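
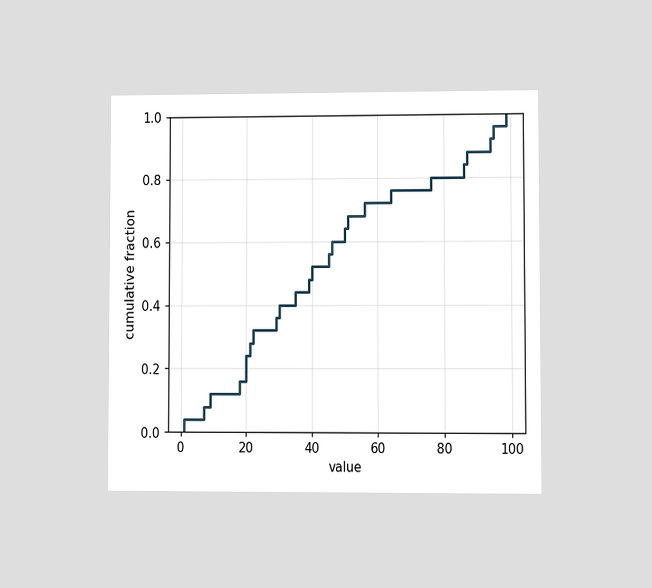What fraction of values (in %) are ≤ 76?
The chart is viewed at a slight angle. At x=76 the ECDF step is at 80%.

80%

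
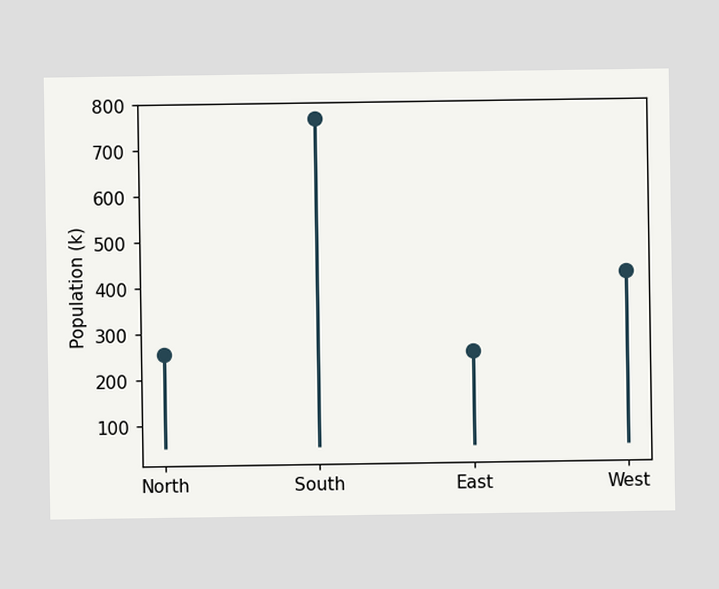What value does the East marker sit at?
255k

The East marker sits at 255k.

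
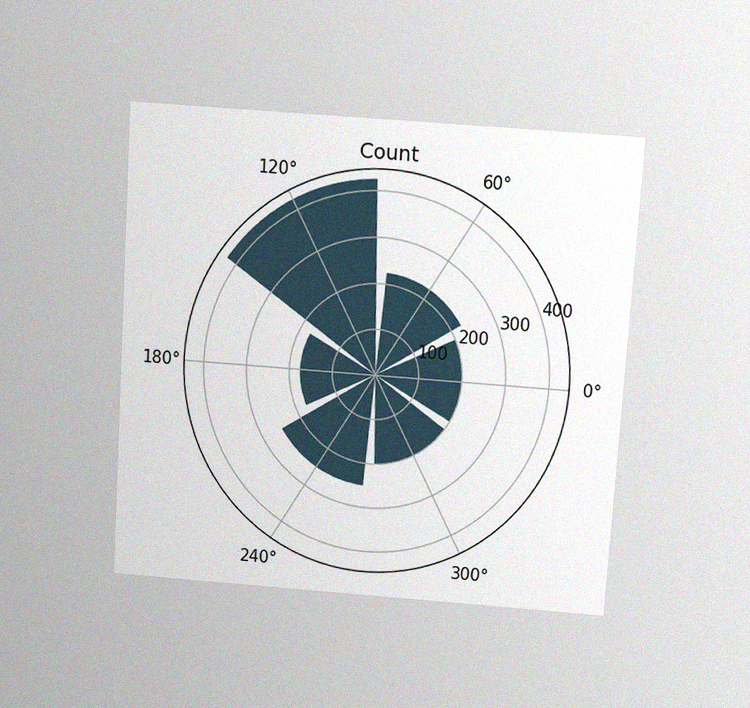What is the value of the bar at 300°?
200

The chart is tilted about 4° clockwise and viewed slightly from above, with some photo noise. The bar at 300° reaches 200 on the radial axis.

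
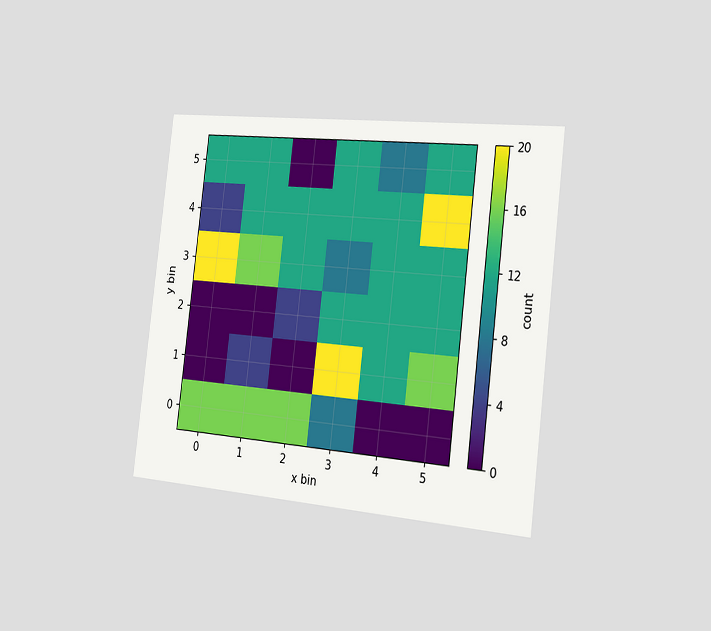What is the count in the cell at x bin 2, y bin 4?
The chart is tilted about 7° clockwise and viewed slightly from the right. Matching the cell (2, 4) against the colorbar gives 12.

12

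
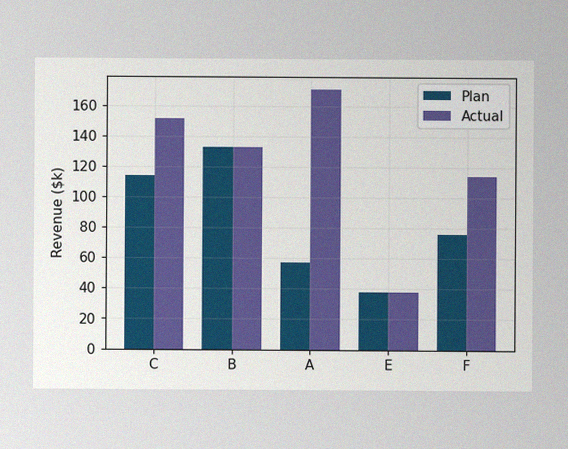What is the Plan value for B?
The image has some photo noise and uneven lighting. The Plan bar at B reaches $133k on the y-axis.

$133k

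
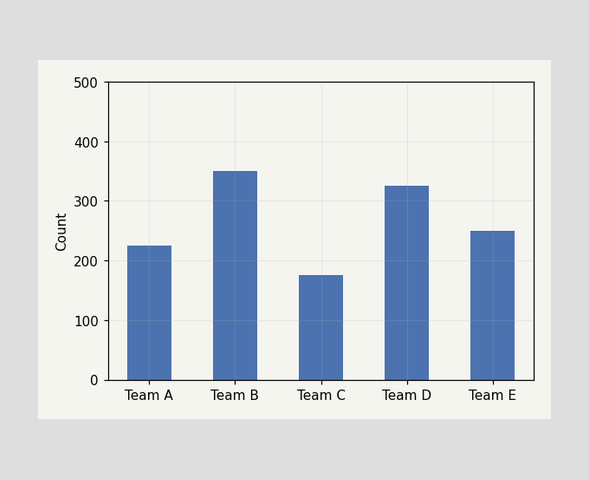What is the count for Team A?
Reading along the chart's y-axis, the Team A bar reaches 225.

225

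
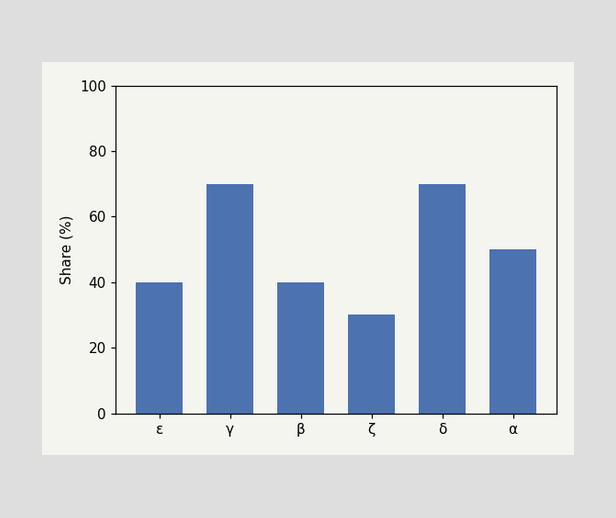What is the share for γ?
Reading along the chart's y-axis, the γ bar reaches 70%.

70%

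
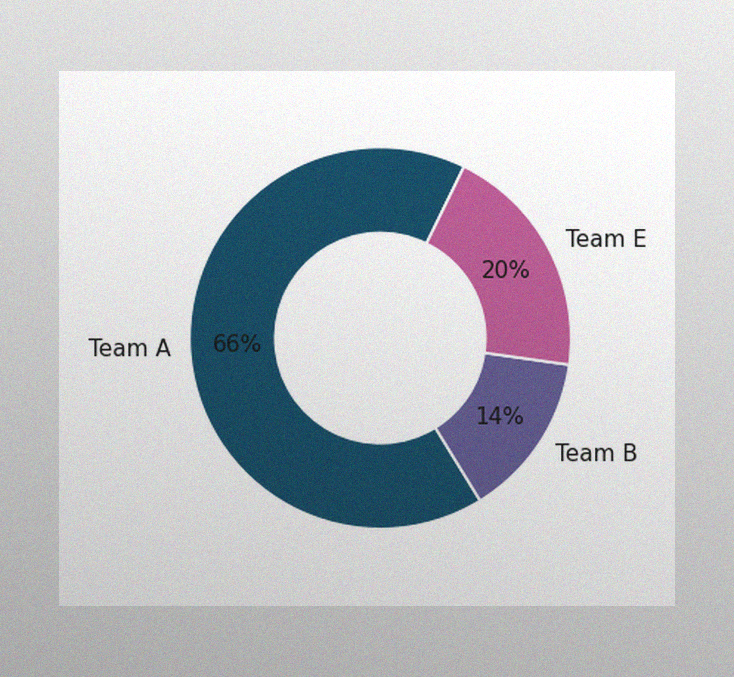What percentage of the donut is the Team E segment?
The image has some photo noise and uneven lighting. The Team E segment takes up 20% of the ring.

20%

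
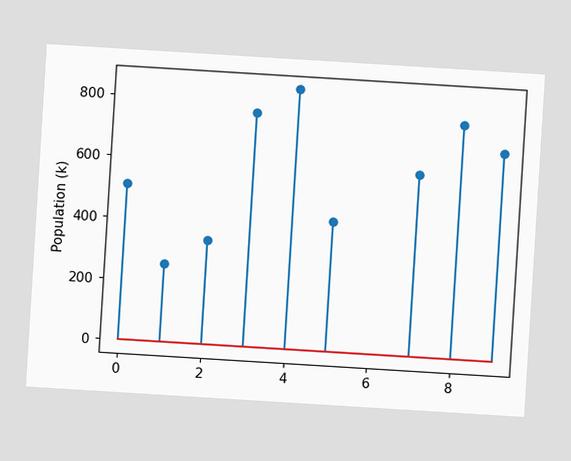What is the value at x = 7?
595k

The chart is tilted about 4° clockwise. The stem at x=7 reaches 595k.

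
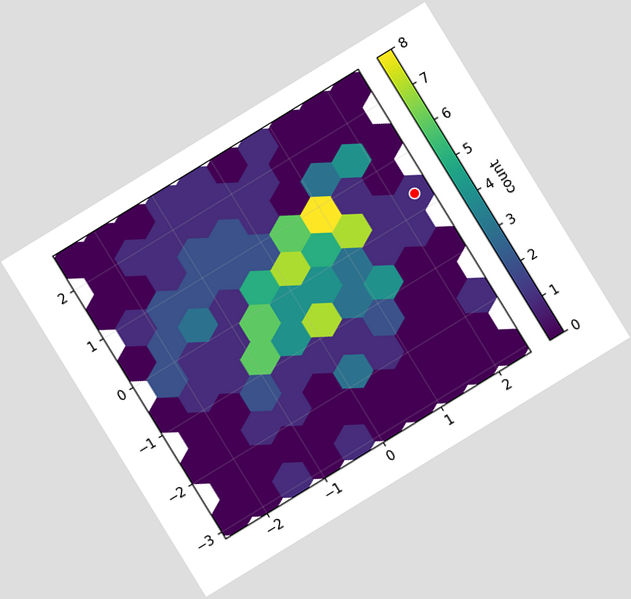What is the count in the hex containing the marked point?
1

The chart is tilted about 31° counter-clockwise. The marked hex reads 1 on the colorbar.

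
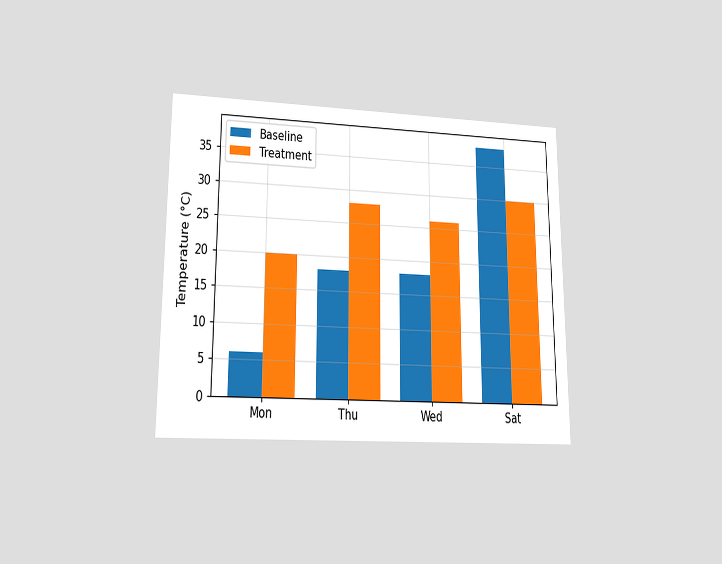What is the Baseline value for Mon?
The chart is viewed at a slight angle. The Baseline bar at Mon reaches 6°C on the y-axis.

6°C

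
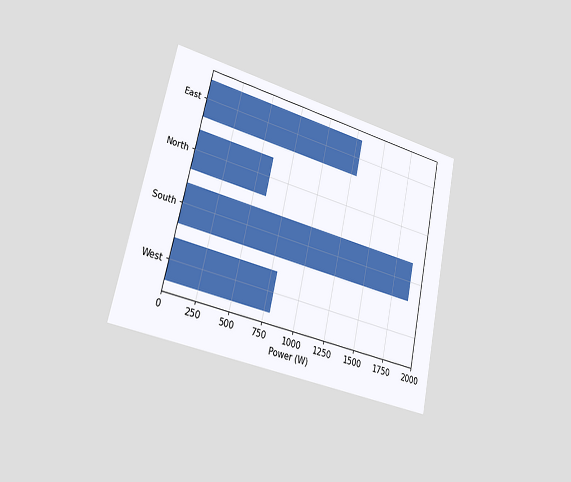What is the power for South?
The chart is tilted about 12° clockwise and viewed slightly from the left. Reading along the chart's x-axis, the South bar reaches 1900W.

1900W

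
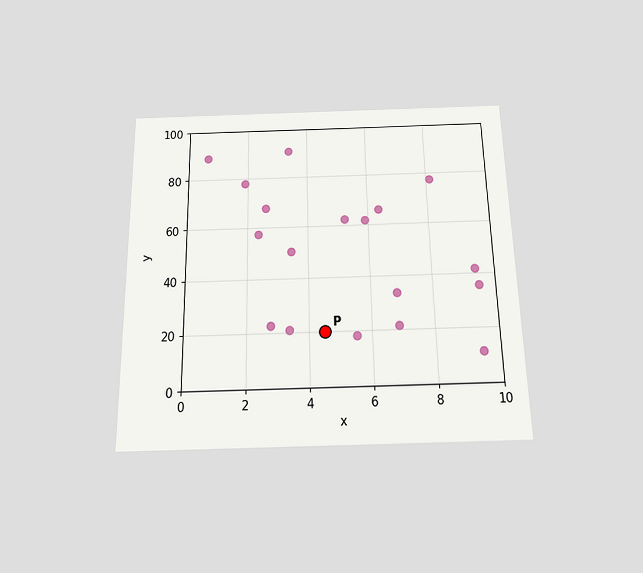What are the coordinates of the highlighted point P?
(4.5, 20)

The chart is viewed slightly from below. Following the gridlines from P to each axis, P sits at (4.5, 20).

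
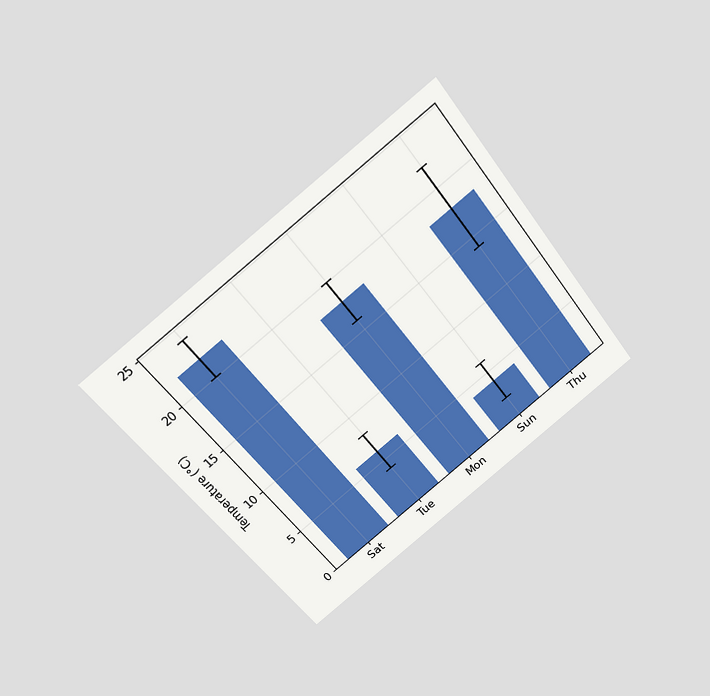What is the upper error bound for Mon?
20°C

The chart is tilted about 38° counter-clockwise and viewed slightly from above. The Mon bar's upper whisker reaches 20°C.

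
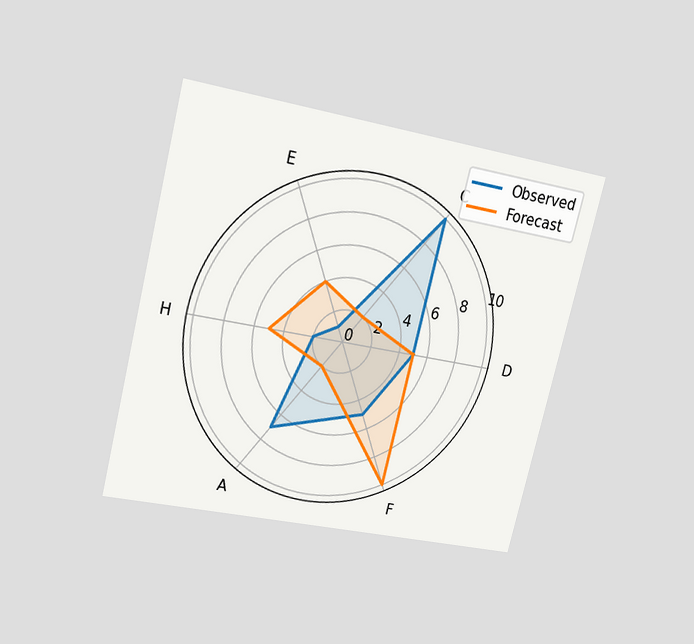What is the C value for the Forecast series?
2

The chart is tilted about 14° clockwise and viewed slightly from above. On the C axis, Forecast reaches 2.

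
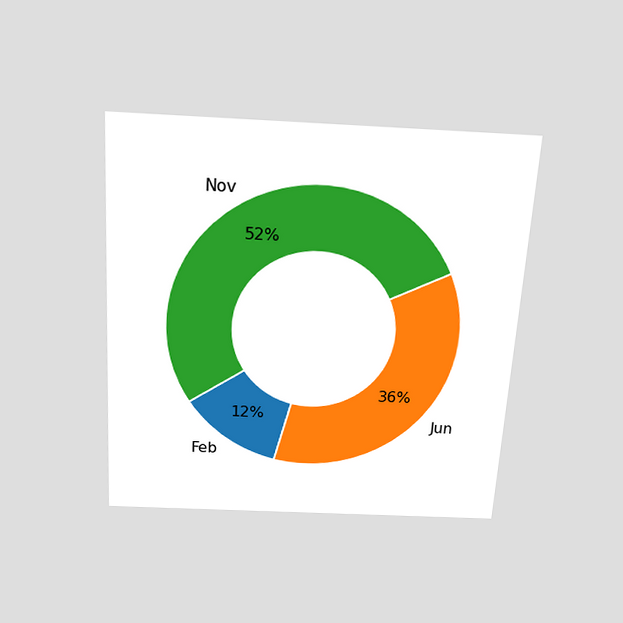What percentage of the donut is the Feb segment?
The chart is tilted about 3° clockwise and viewed slightly from above. The Feb segment takes up 12% of the ring.

12%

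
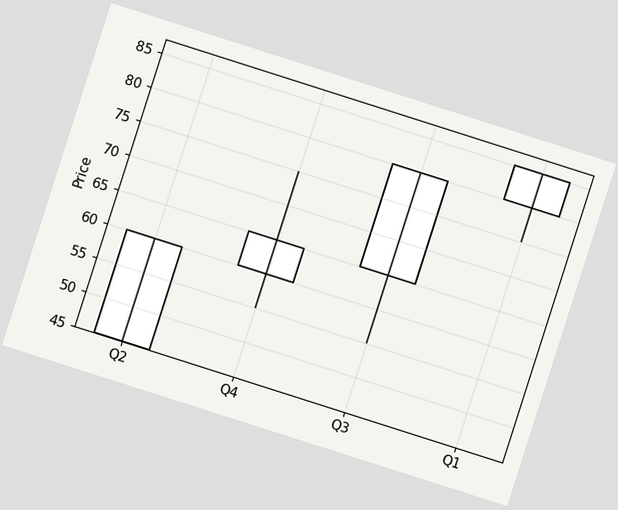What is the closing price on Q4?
The chart is tilted about 18° clockwise. The Q4 candle closes at 65.

65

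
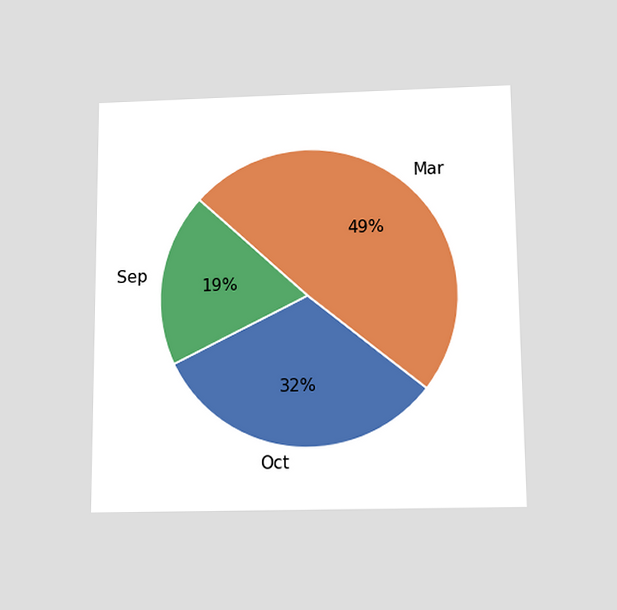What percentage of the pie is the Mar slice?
The chart is viewed slightly from below. The Mar slice takes up 49% of the pie.

49%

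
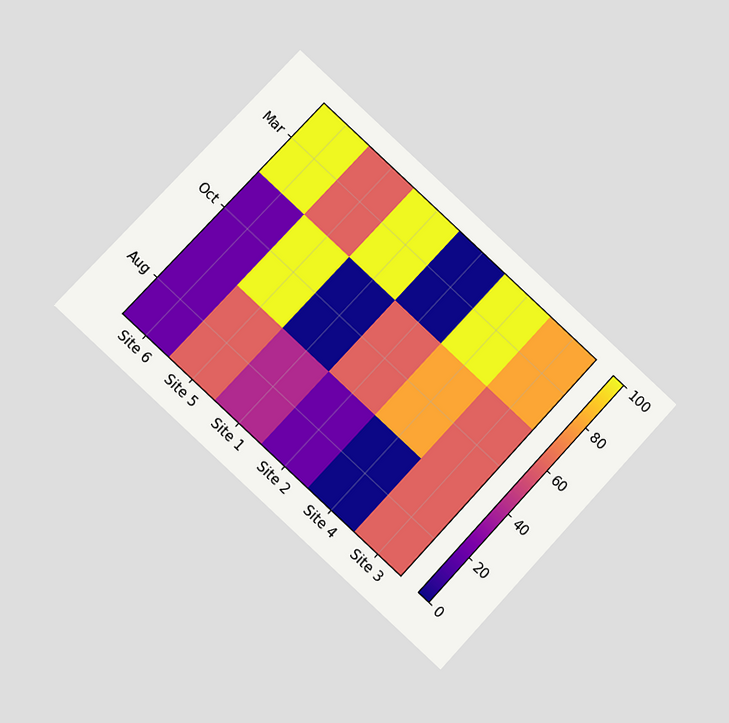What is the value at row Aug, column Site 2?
20

The chart is tilted about 43° clockwise and viewed at a slight angle. Matching cell (Aug, Site 2) against the colorbar gives 20.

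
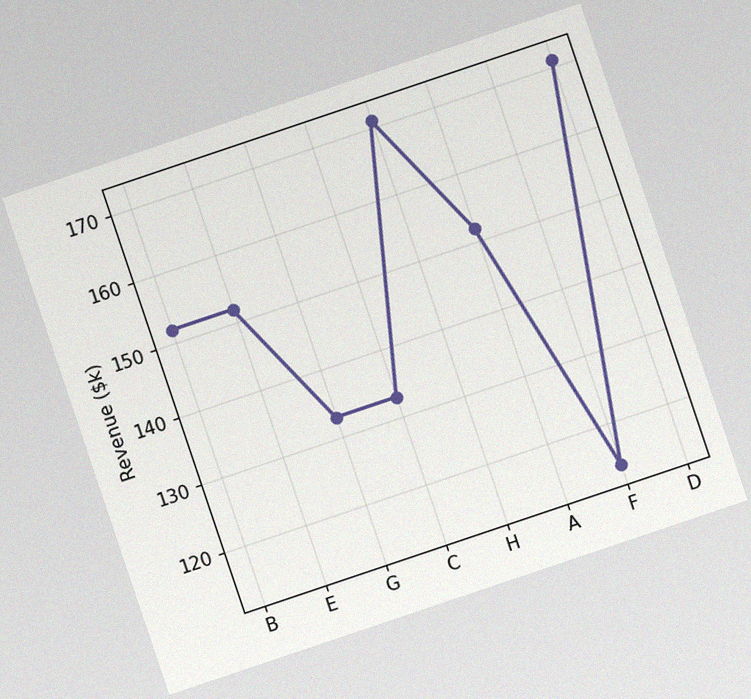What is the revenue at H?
The chart is tilted about 19° counter-clockwise, with some photo noise. At H, the line is at $171k.

$171k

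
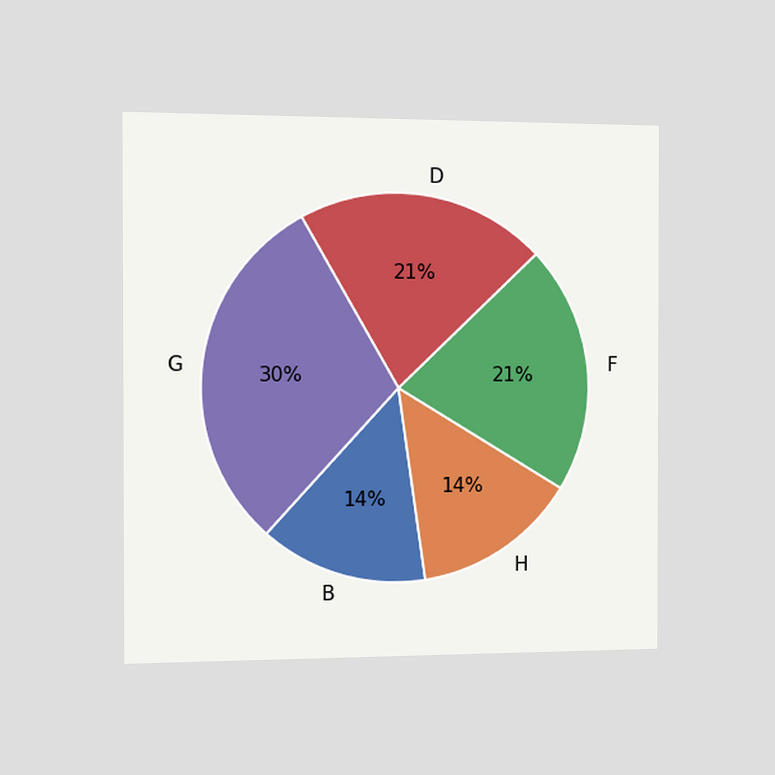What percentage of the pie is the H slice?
The chart is viewed slightly from the left. The H slice takes up 14% of the pie.

14%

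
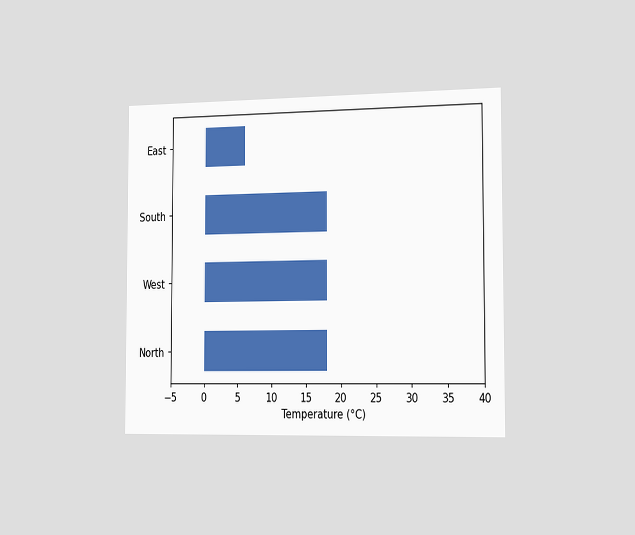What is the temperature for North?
18°C

The chart is viewed slightly from the right. Reading along the chart's x-axis, the North bar reaches 18°C.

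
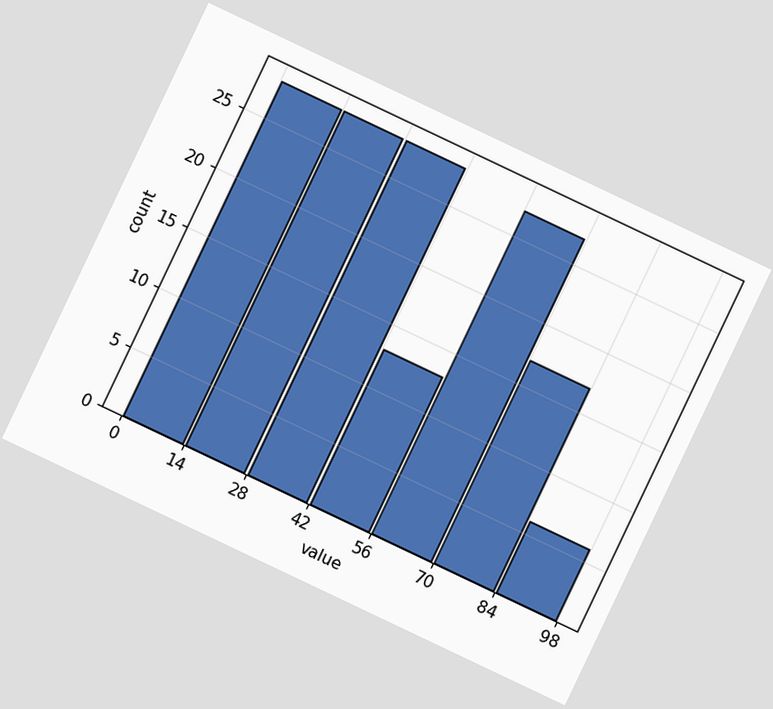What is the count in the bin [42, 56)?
13

The chart is tilted about 25° clockwise. The [42, 56) bin has height 13.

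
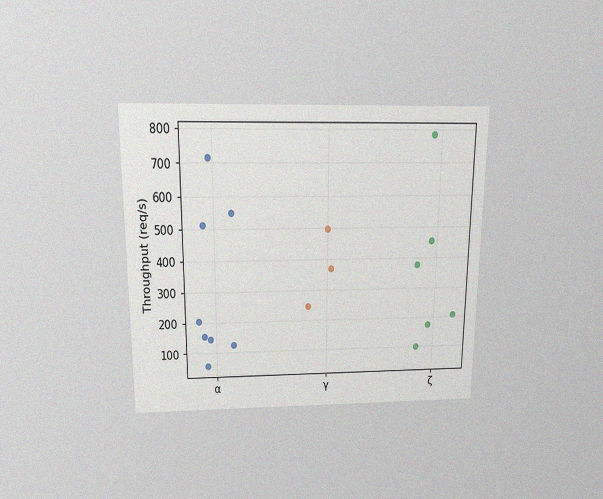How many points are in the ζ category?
6

The chart is viewed slightly from above, with some photo noise. Counting the markers in the ζ column gives 6.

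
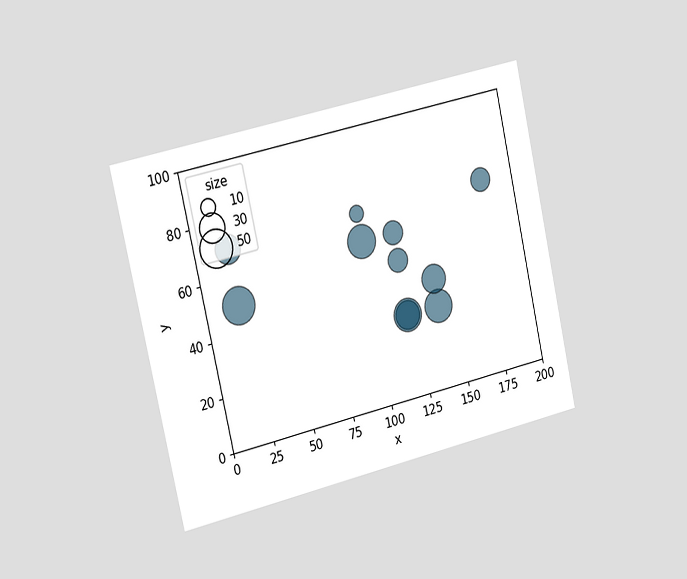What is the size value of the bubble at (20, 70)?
The chart is tilted about 13° counter-clockwise and viewed slightly from the left. Matching the bubble at (20, 70) against the size legend gives 30.

30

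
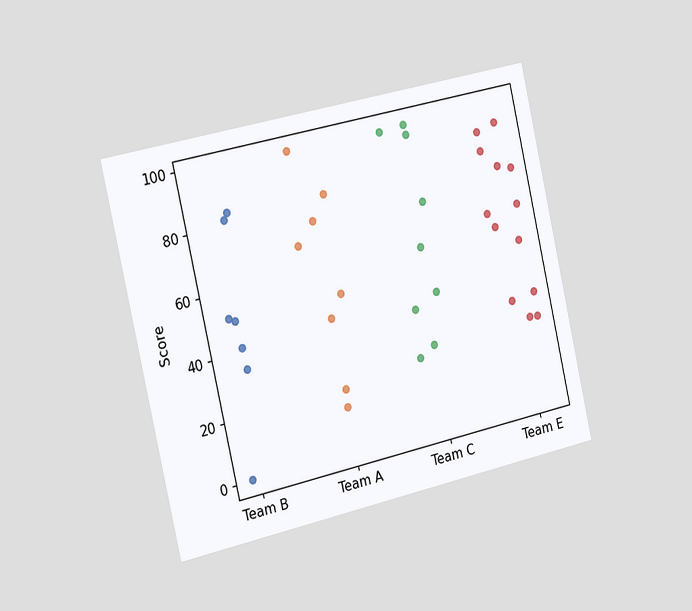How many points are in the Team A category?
8

The chart is tilted about 13° counter-clockwise and viewed slightly from the left. Counting the markers in the Team A column gives 8.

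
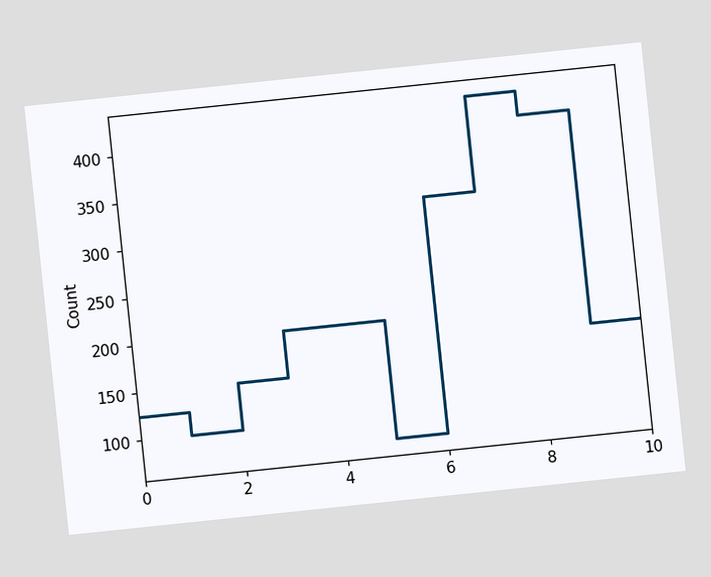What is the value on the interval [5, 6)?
The chart is tilted about 6° counter-clockwise. On [5, 6) the step sits at 75.

75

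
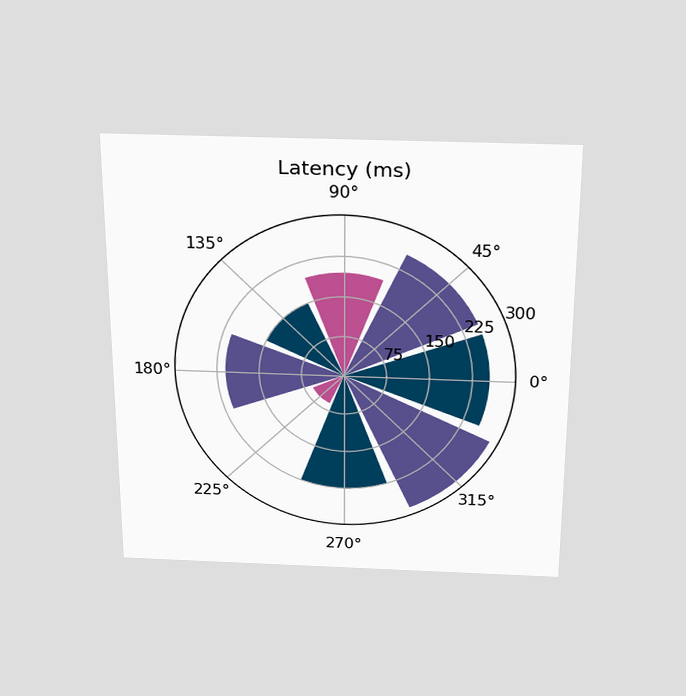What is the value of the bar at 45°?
The chart is viewed slightly from above. The bar at 45° reaches 255ms on the radial axis.

255ms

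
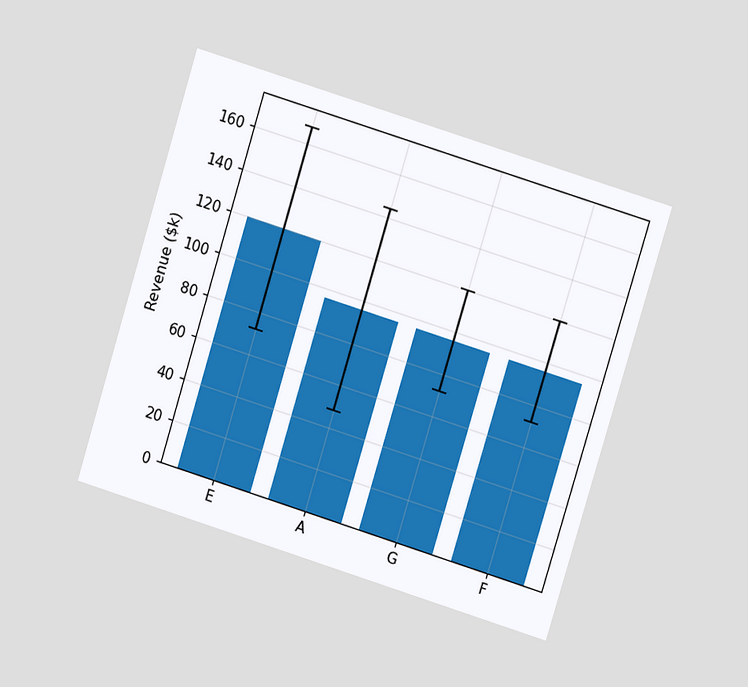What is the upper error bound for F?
The chart is tilted about 17° clockwise and viewed at a slight angle. The F bar's upper whisker reaches $120k.

$120k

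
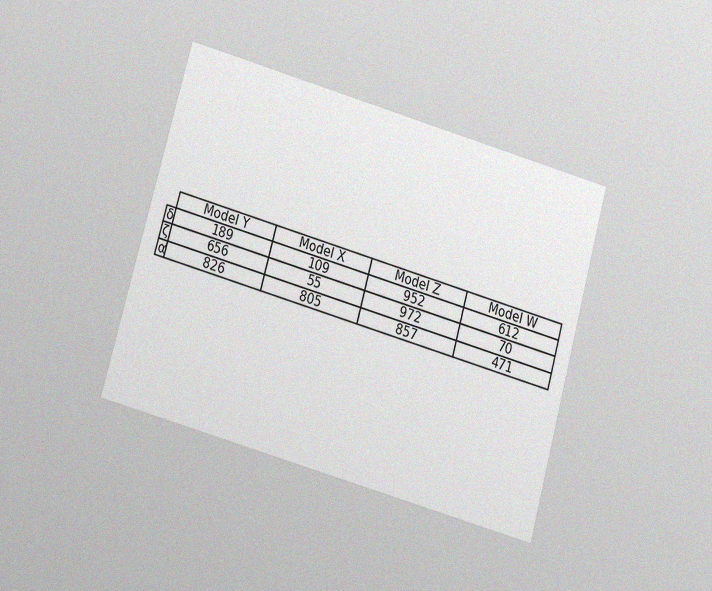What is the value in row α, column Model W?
471

The chart is tilted about 16° clockwise and viewed at a slight angle, with some photo noise. The (α, Model W) cell reads 471.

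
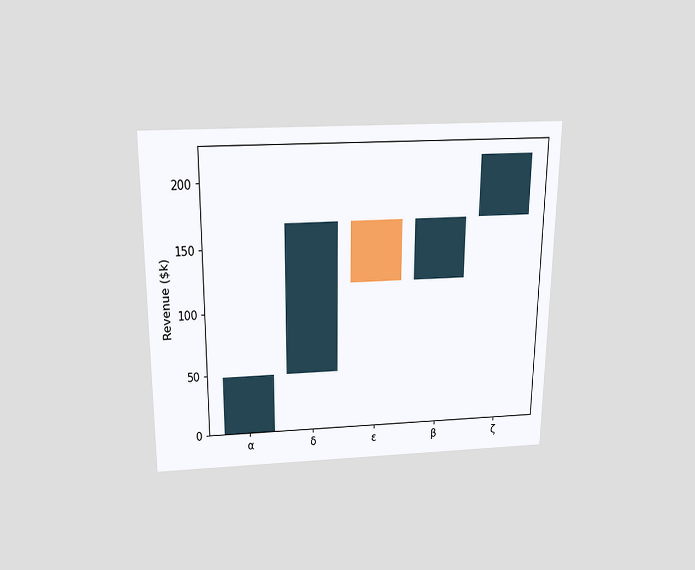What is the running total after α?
$48k

The chart is viewed slightly from above. After α the running total reaches $48k.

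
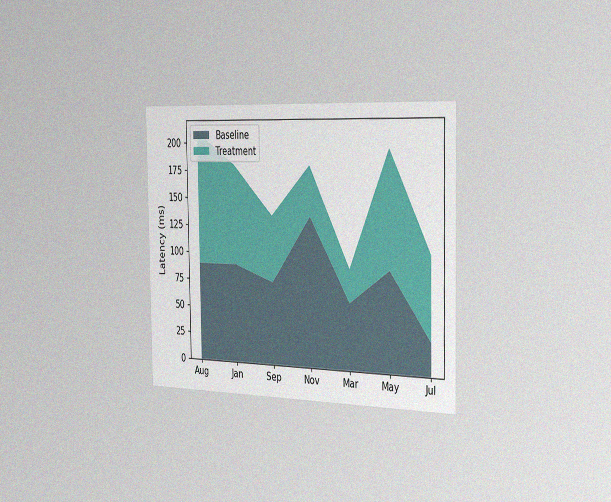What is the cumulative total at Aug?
210ms

The chart is viewed slightly from the right, with some photo noise. The stacked total at Aug reaches 210ms.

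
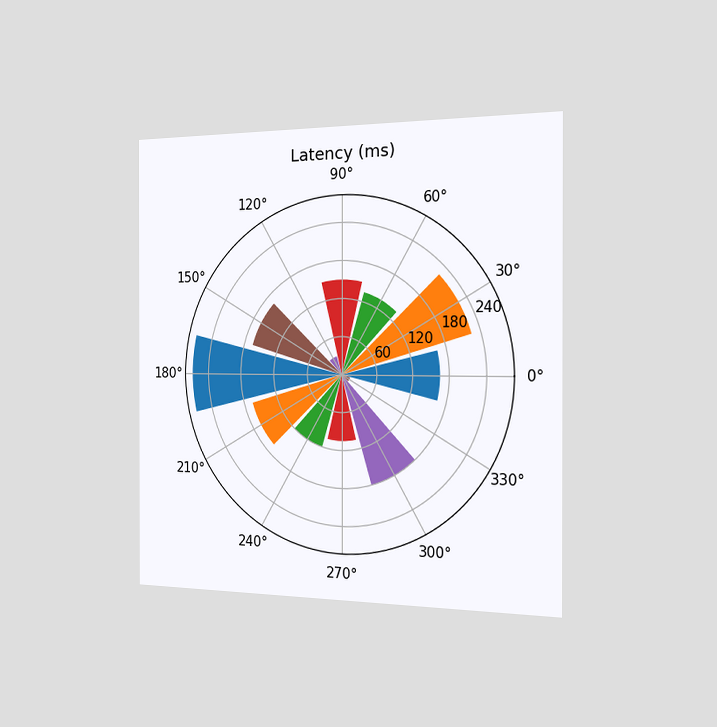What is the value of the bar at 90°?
The chart is viewed slightly from the right. The bar at 90° reaches 150ms on the radial axis.

150ms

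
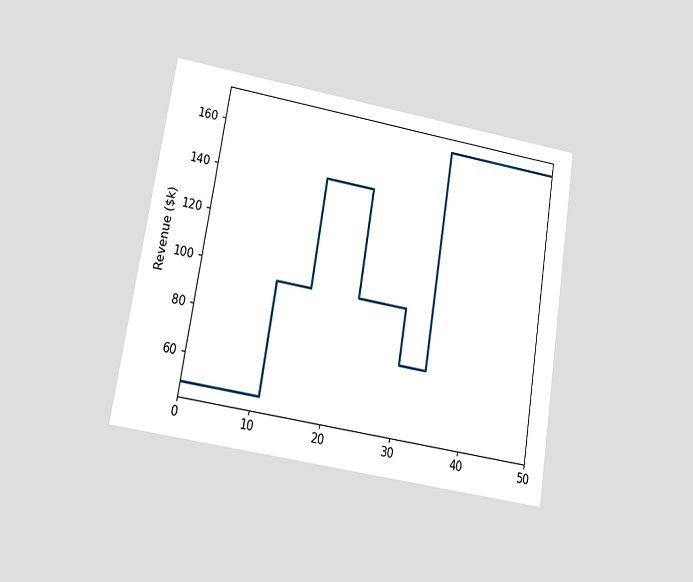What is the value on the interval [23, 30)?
$96k

The chart is tilted about 9° clockwise and viewed at a slight angle. On [23, 30) the step sits at $96k.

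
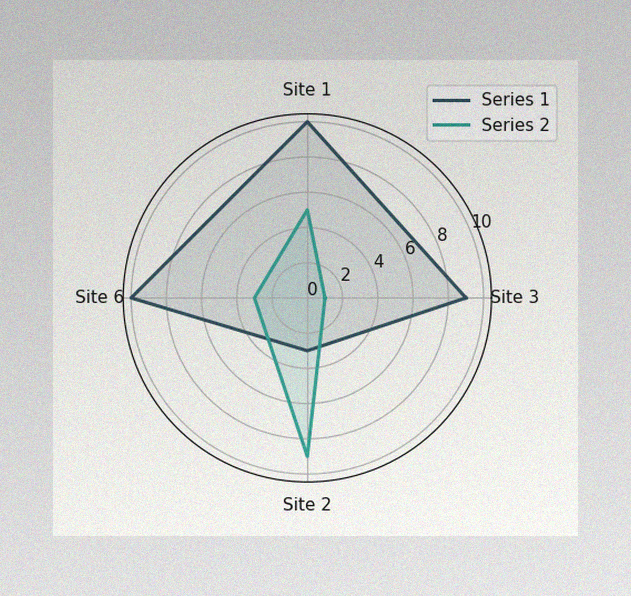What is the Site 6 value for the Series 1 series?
The image has some photo noise and uneven lighting. On the Site 6 axis, Series 1 reaches 10.

10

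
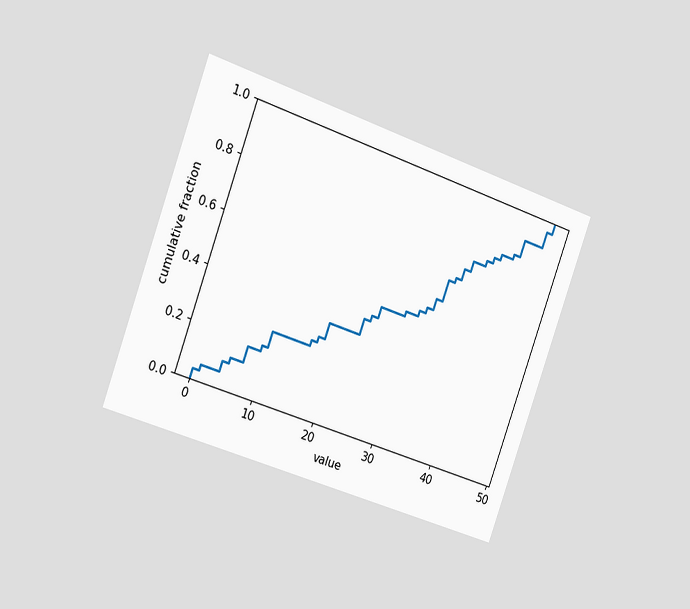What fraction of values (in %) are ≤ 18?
The chart is tilted about 20° clockwise and viewed slightly from the left. At x=18 the ECDF step is at 36%.

36%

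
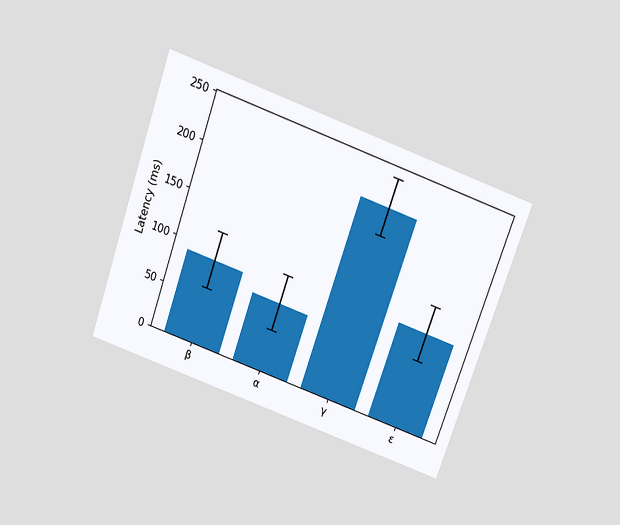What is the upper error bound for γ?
The chart is tilted about 20° clockwise and viewed slightly from above. The γ bar's upper whisker reaches 240ms.

240ms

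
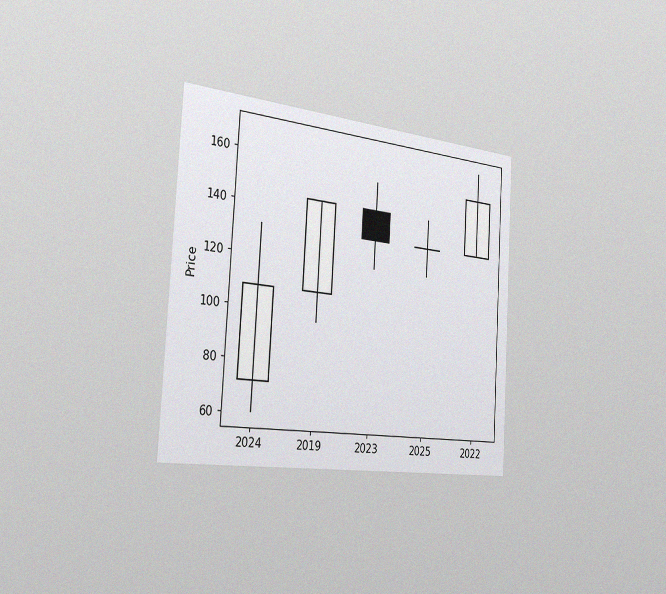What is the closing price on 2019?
The chart is tilted about 3° clockwise and viewed slightly from the left, with some photo noise. The 2019 candle closes at 144.

144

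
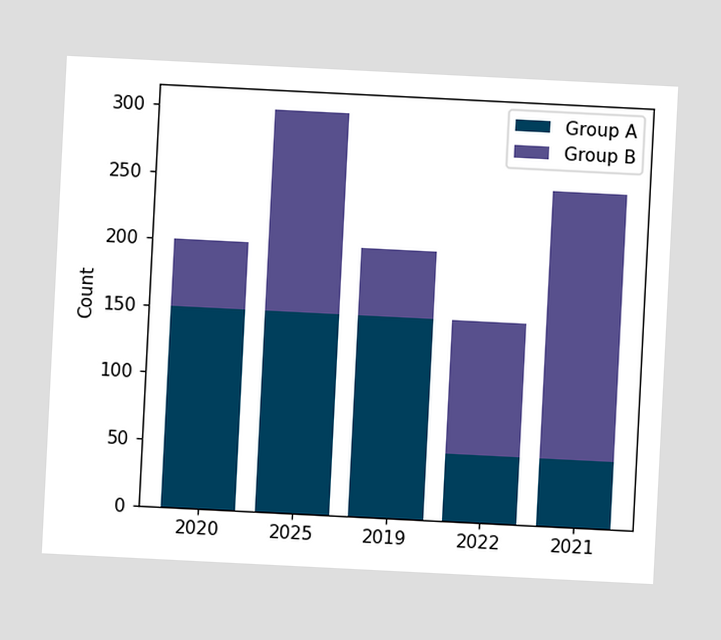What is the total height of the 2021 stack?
250

The chart is tilted about 3° clockwise. The 2021 stack's top reaches 250 on the y-axis.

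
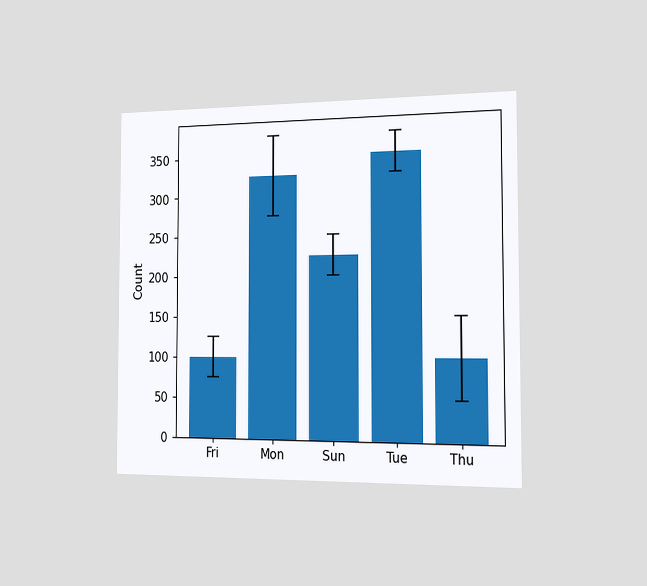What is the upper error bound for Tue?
The chart is viewed slightly from the right. The Tue bar's upper whisker reaches 375.

375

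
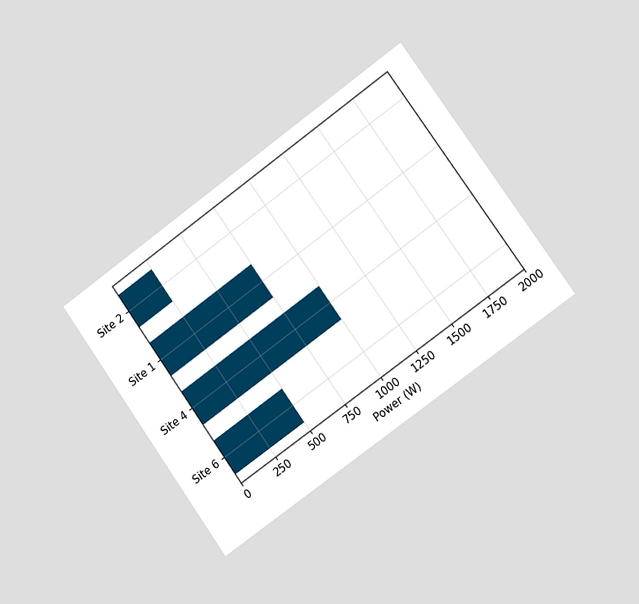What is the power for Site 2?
The chart is tilted about 36° counter-clockwise and viewed slightly from the right. Reading along the chart's x-axis, the Site 2 bar reaches 250W.

250W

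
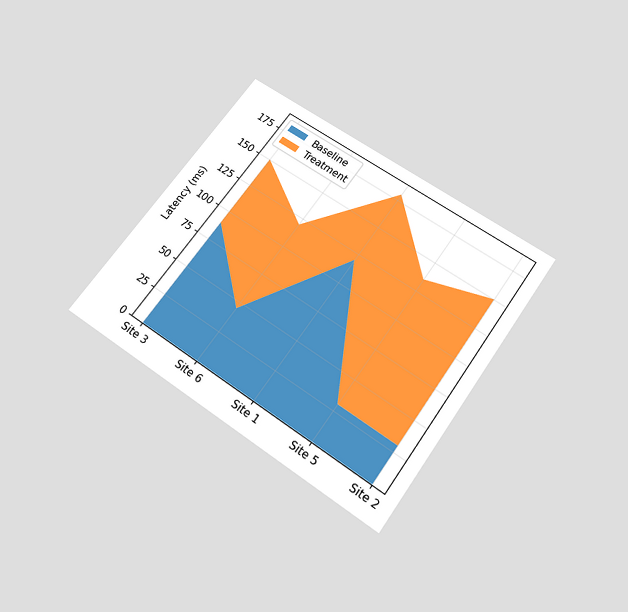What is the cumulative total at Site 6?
The chart is tilted about 35° clockwise and viewed slightly from below. The stacked total at Site 6 reaches 120ms.

120ms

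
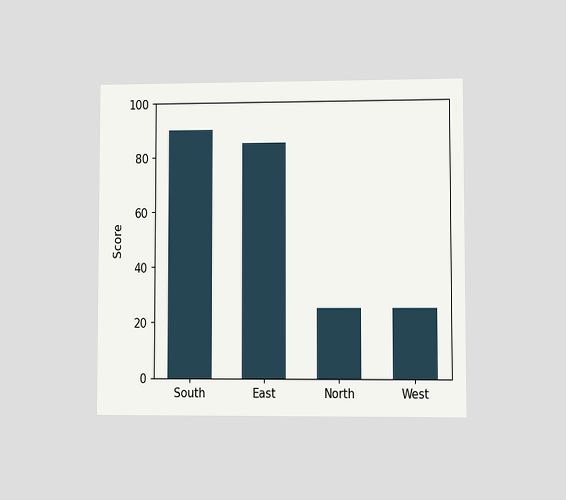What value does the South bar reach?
The chart is viewed at a slight angle. Reading along the chart's y-axis, the South bar reaches 90.

90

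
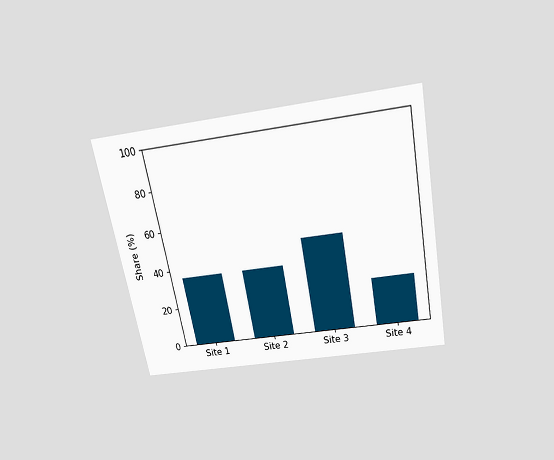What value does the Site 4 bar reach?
24%

The chart is tilted about 11° counter-clockwise and viewed slightly from above. Reading along the chart's y-axis, the Site 4 bar reaches 24%.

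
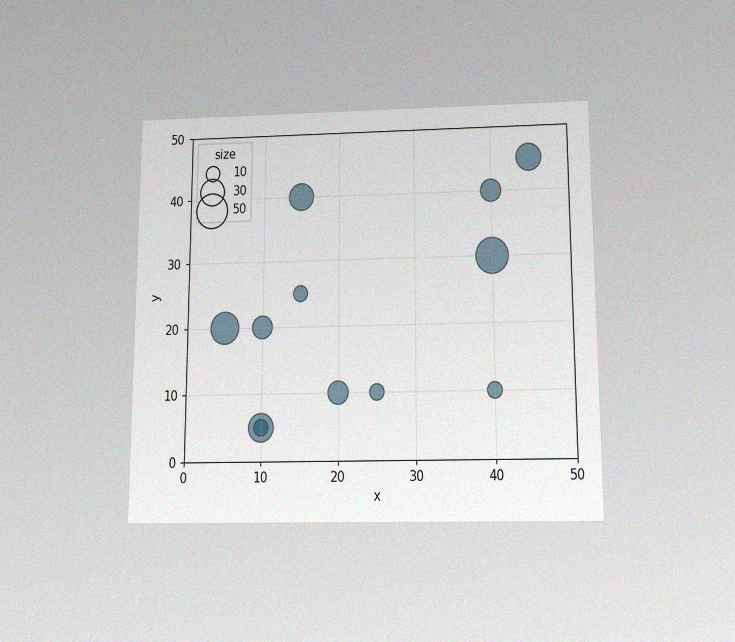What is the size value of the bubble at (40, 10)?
The chart is viewed slightly from below, with some photo noise. Matching the bubble at (40, 10) against the size legend gives 10.

10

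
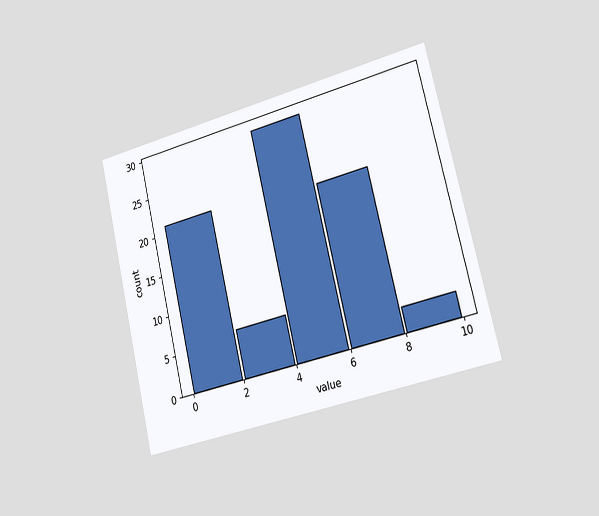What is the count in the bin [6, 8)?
20

The chart is tilted about 14° counter-clockwise and viewed slightly from the right. The [6, 8) bin has height 20.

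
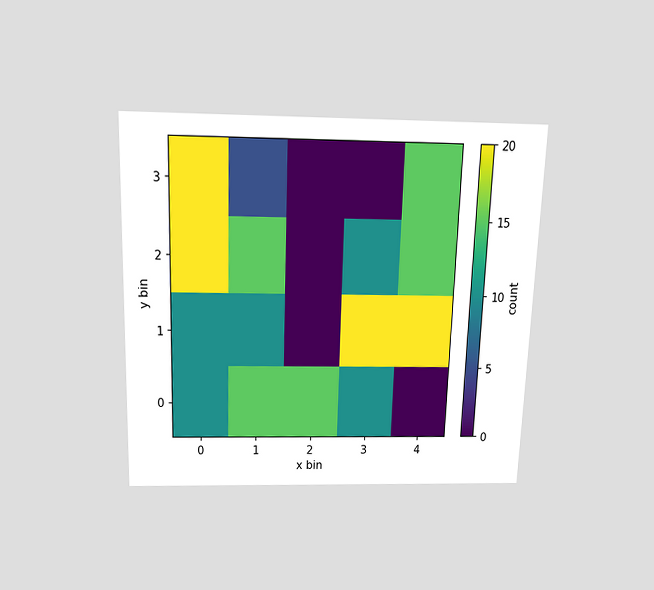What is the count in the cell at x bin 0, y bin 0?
The chart is viewed slightly from above. Matching the cell (0, 0) against the colorbar gives 10.

10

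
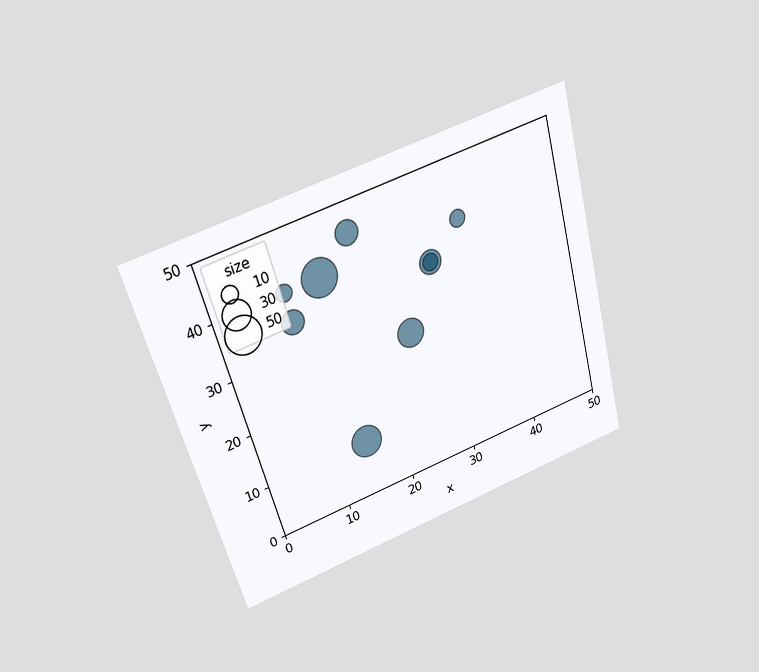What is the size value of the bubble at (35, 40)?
10

The chart is tilted about 16° counter-clockwise and viewed slightly from above. Matching the bubble at (35, 40) against the size legend gives 10.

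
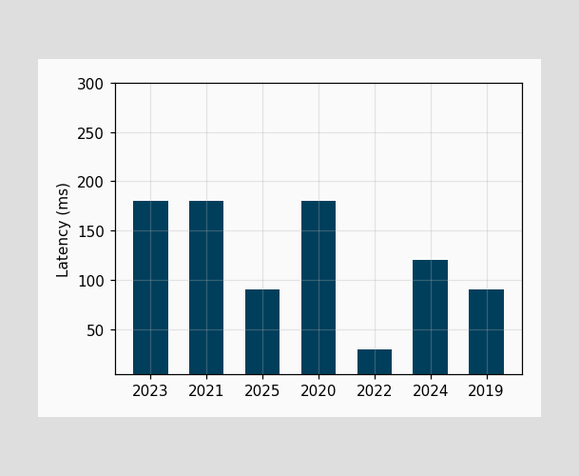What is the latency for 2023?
Reading along the chart's y-axis, the 2023 bar reaches 180ms.

180ms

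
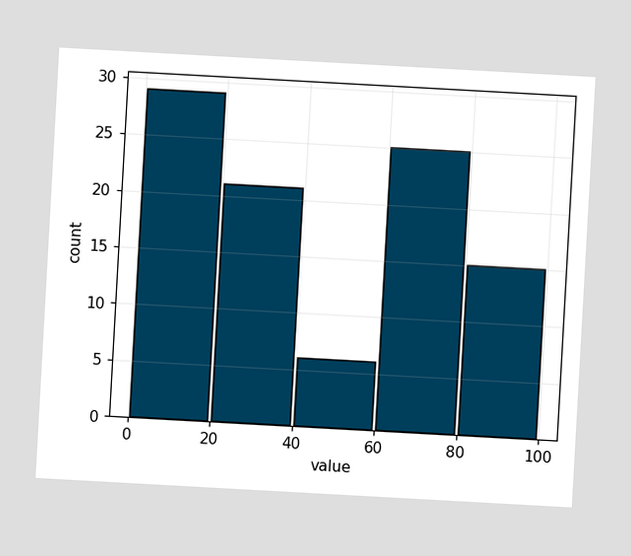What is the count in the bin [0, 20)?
The chart is tilted about 3° clockwise. The [0, 20) bin has height 29.

29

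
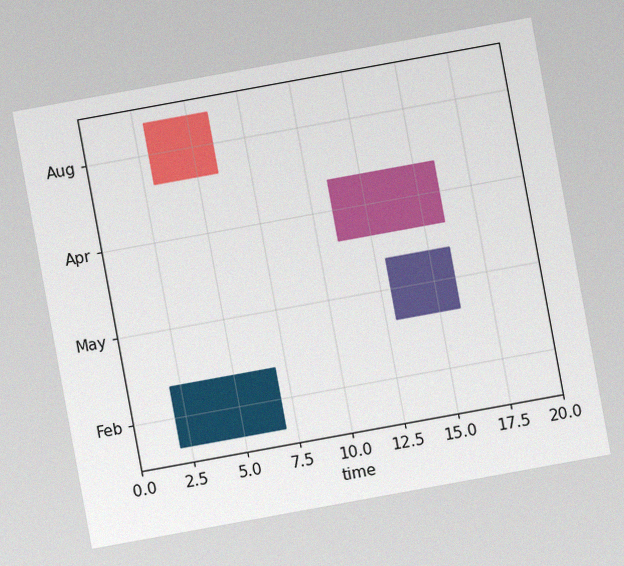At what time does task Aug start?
The chart is tilted about 10° counter-clockwise, with some photo noise. The Aug bar begins at t=3.

3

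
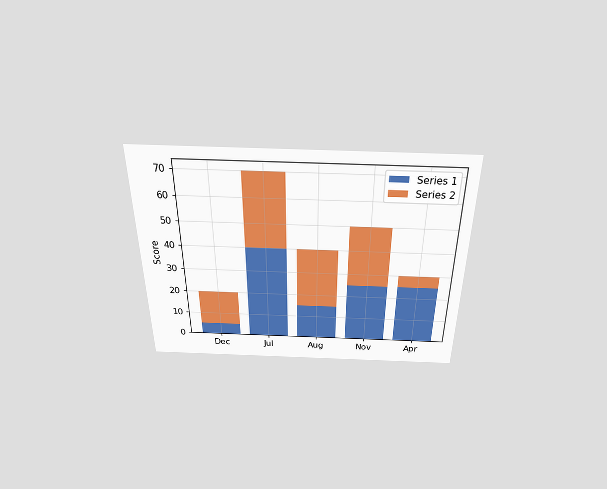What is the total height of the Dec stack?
The chart is viewed slightly from above. The Dec stack's top reaches 20 on the y-axis.

20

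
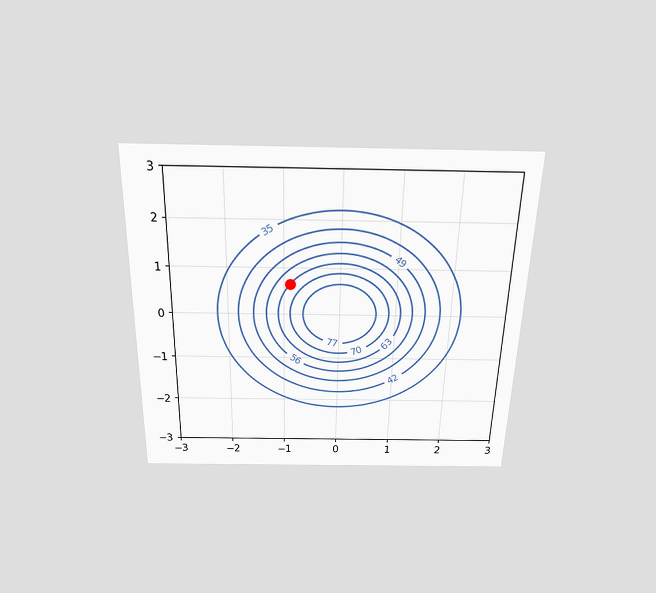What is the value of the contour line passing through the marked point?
63

The chart is viewed slightly from above. The marked point sits on the contour labelled 63.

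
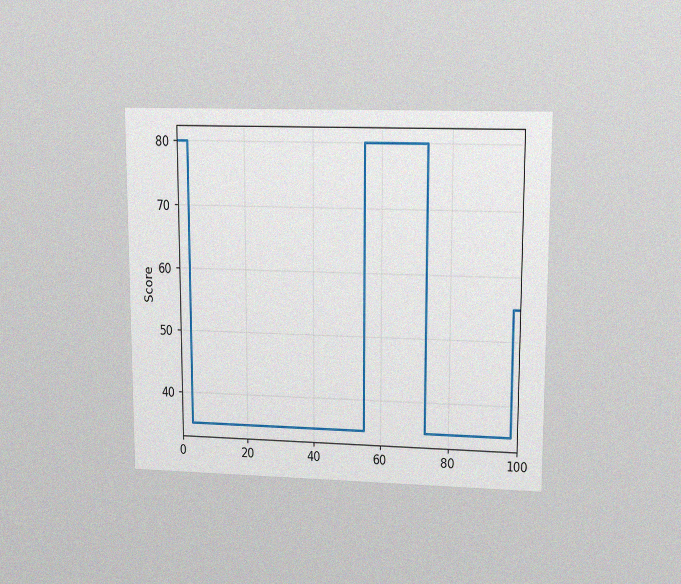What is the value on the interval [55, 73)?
80

The chart is viewed at a slight angle, with some photo noise. On [55, 73) the step sits at 80.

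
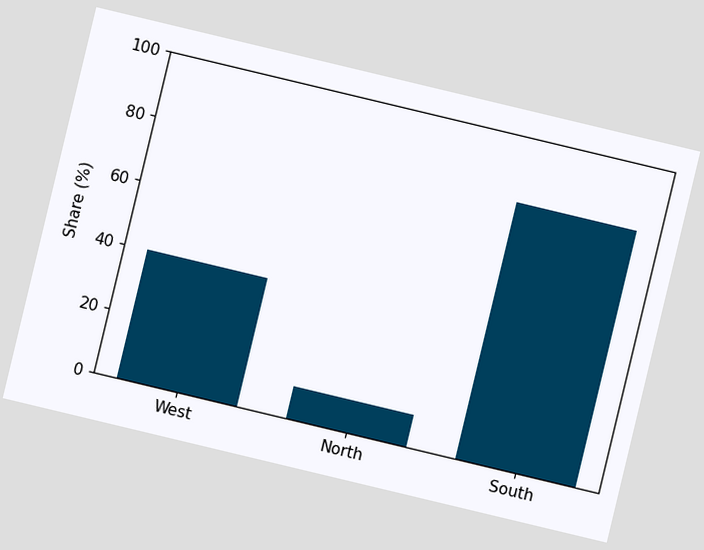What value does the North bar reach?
The chart is tilted about 13° clockwise. Reading along the chart's y-axis, the North bar reaches 10%.

10%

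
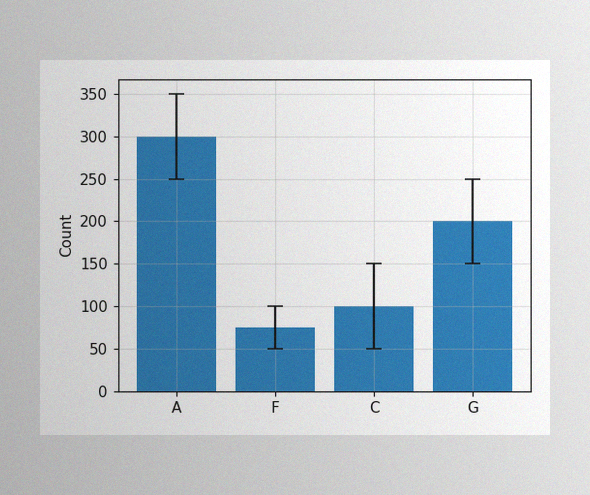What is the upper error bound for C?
150

The image has some photo noise and uneven lighting. The C bar's upper whisker reaches 150.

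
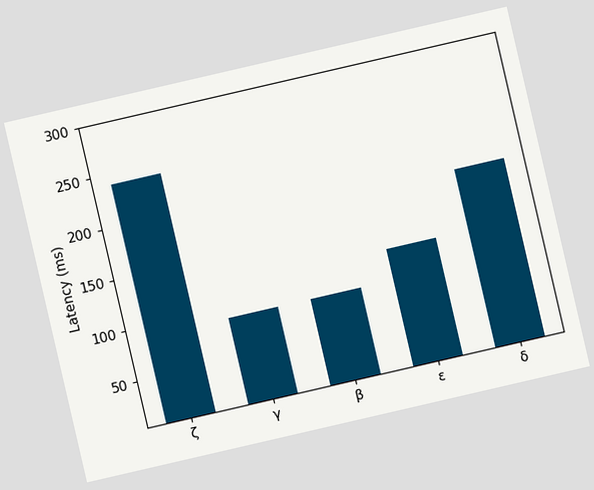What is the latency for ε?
120ms

The chart is tilted about 13° counter-clockwise. Reading along the chart's y-axis, the ε bar reaches 120ms.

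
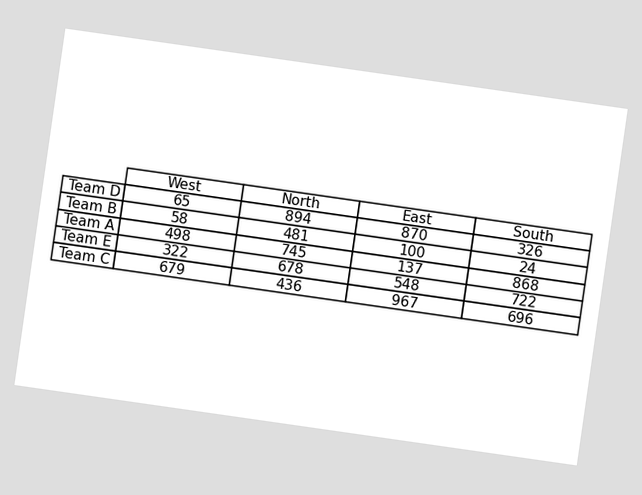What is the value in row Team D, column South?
326

The chart is tilted about 8° clockwise. The (Team D, South) cell reads 326.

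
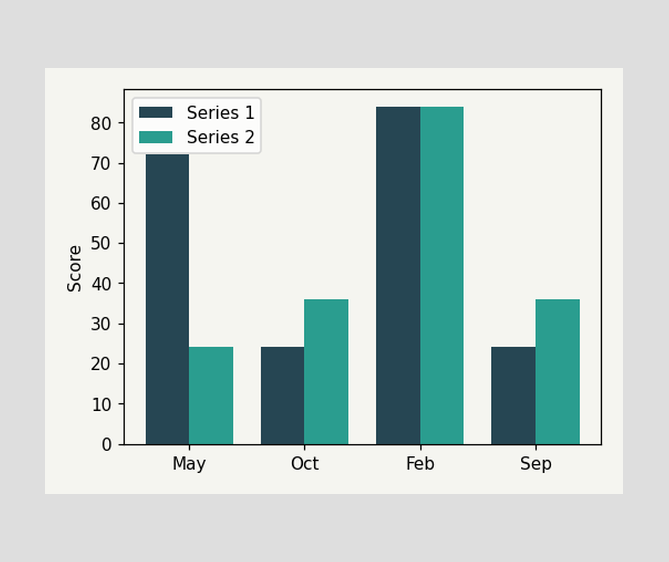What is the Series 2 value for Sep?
36

The Series 2 bar at Sep reaches 36 on the y-axis.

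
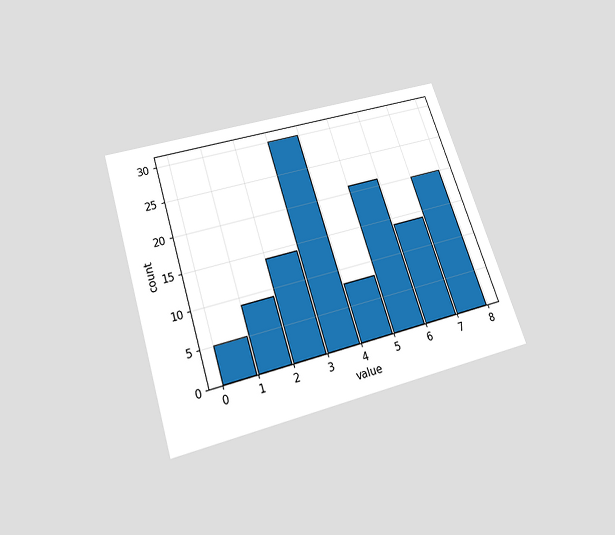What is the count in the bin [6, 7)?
The chart is tilted about 18° counter-clockwise and viewed slightly from below. The [6, 7) bin has height 14.

14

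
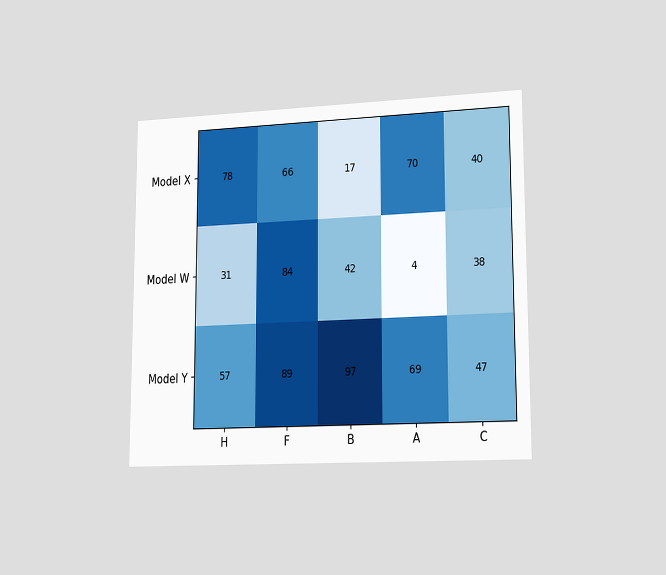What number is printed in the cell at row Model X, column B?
The chart is viewed slightly from the right. The (Model X, B) cell reads 17.

17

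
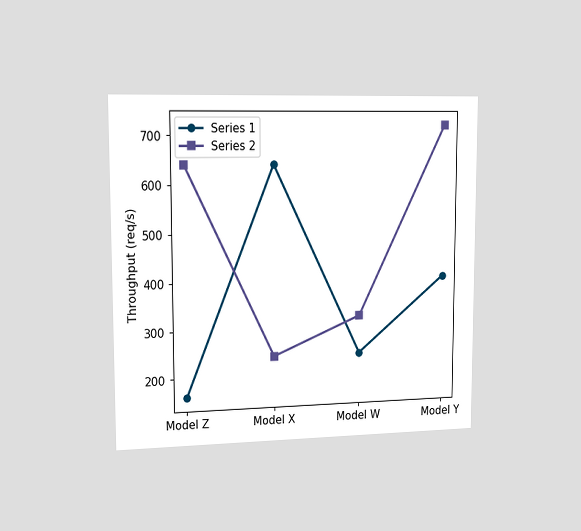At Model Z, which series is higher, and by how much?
Series 2, by 480req/s

The chart is viewed slightly from the left. At Model Z, Series 2 sits above the other line by 480req/s.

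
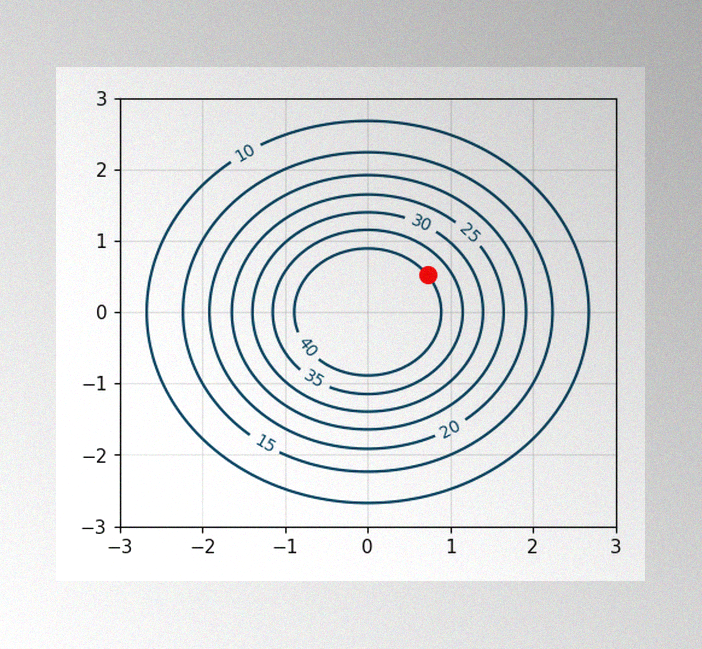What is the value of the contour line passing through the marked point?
The image has some photo noise and uneven lighting. The marked point sits on the contour labelled 40.

40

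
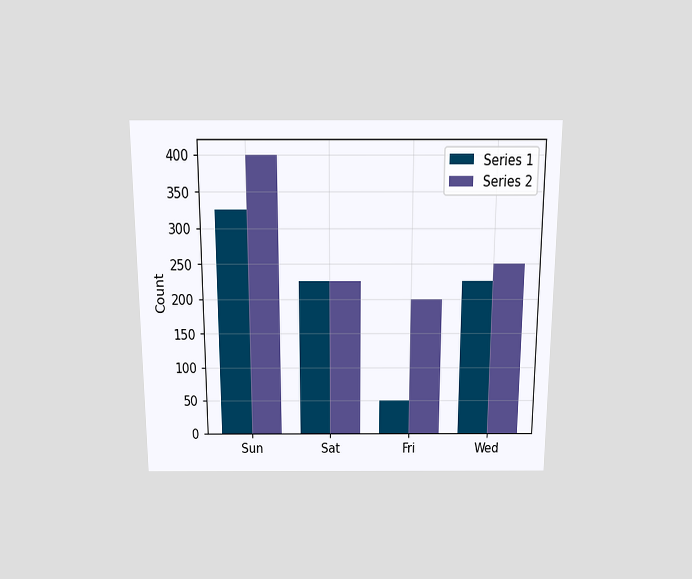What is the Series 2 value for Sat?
The chart is viewed slightly from above. The Series 2 bar at Sat reaches 225 on the y-axis.

225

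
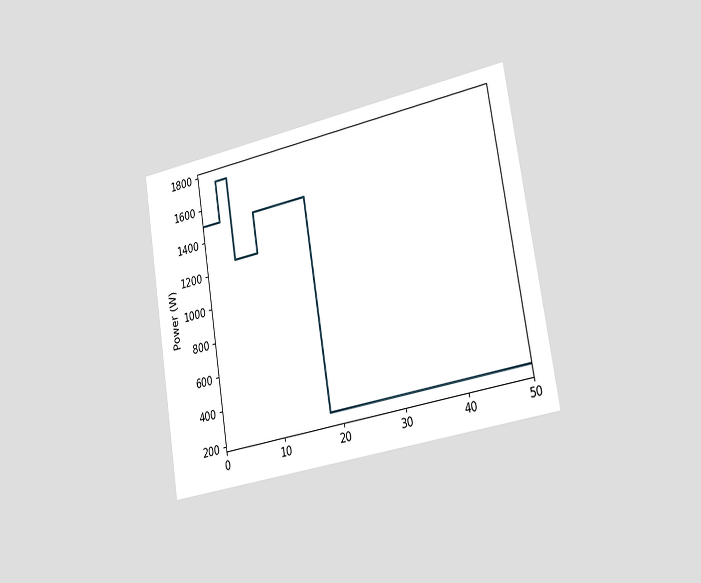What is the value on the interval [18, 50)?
250W

The chart is tilted about 9° counter-clockwise and viewed slightly from the right. On [18, 50) the step sits at 250W.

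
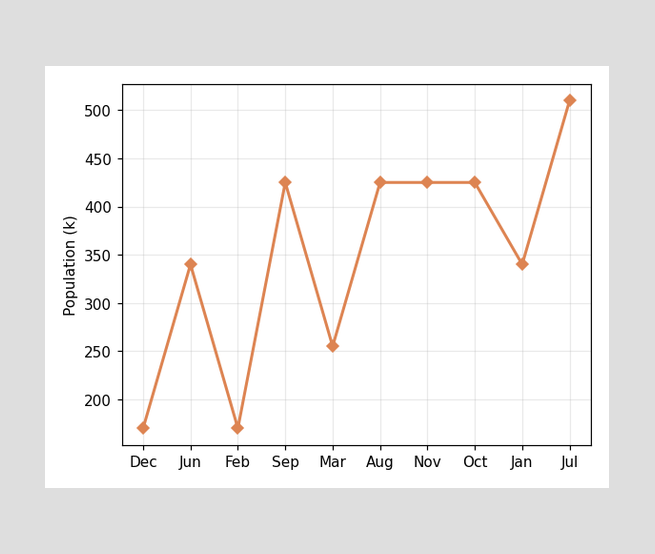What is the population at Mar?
255k

At Mar, the line is at 255k.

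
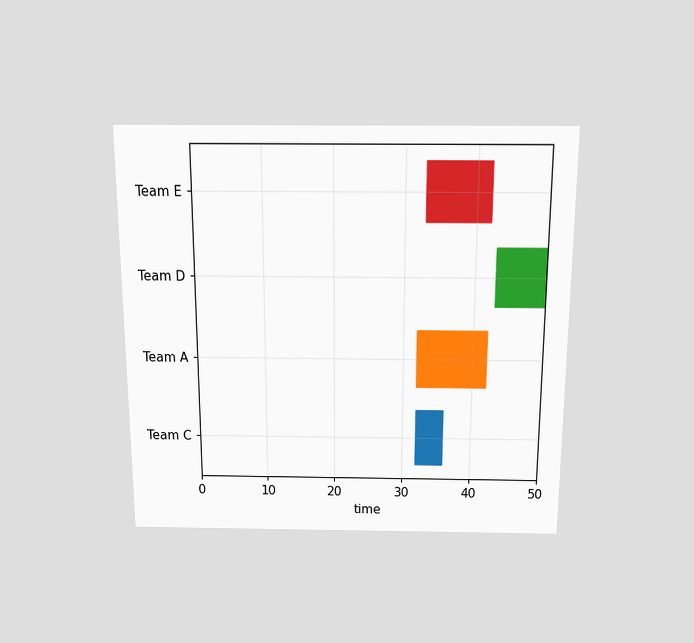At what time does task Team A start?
32

The chart is viewed slightly from above. The Team A bar begins at t=32.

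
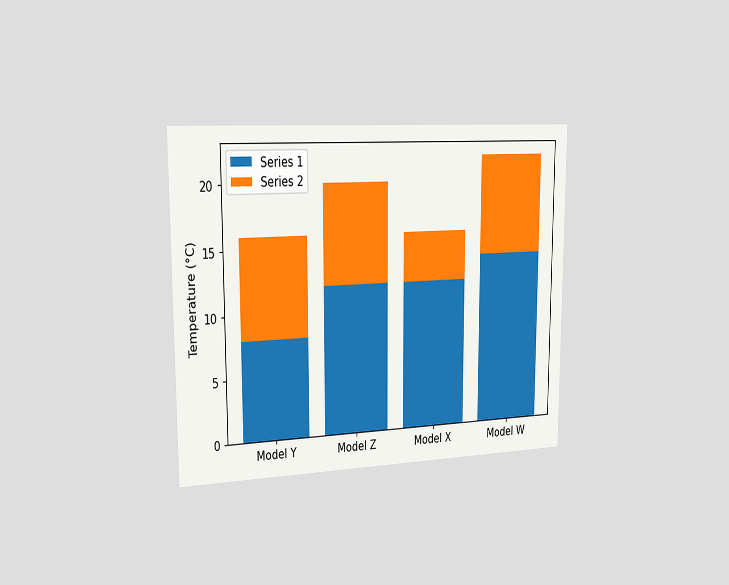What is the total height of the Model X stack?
The chart is viewed slightly from the left. The Model X stack's top reaches 16°C on the y-axis.

16°C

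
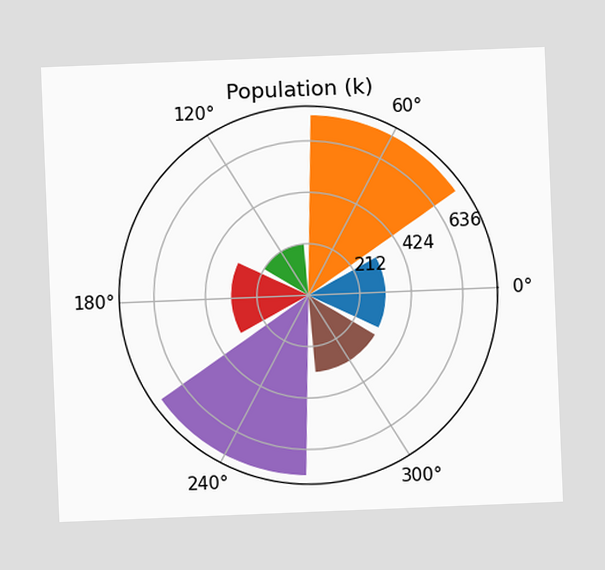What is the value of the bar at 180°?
318k

The chart is tilted about 2° counter-clockwise. The bar at 180° reaches 318k on the radial axis.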